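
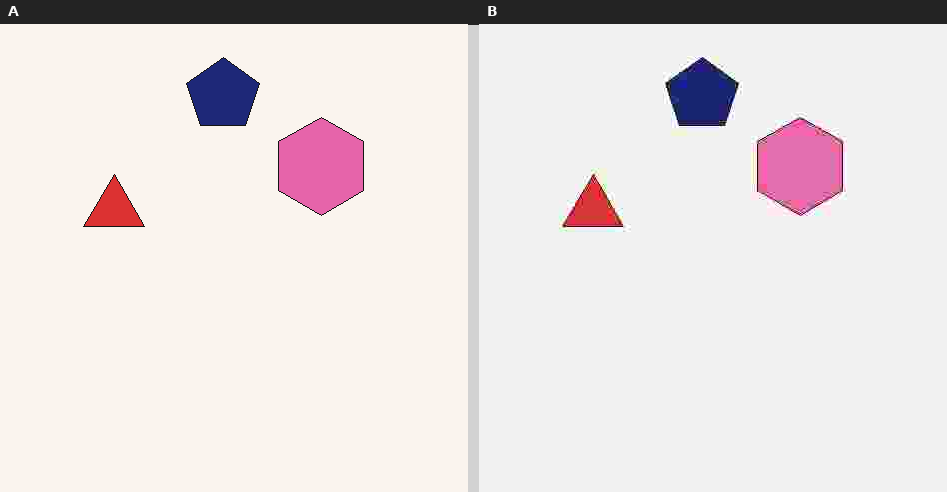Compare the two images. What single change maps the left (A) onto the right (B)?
It was degraded with heavy JPEG compression.

Blocky 8×8 compression artifacts appear around shape edges and the flat background shows ringing — characteristic JPEG degradation.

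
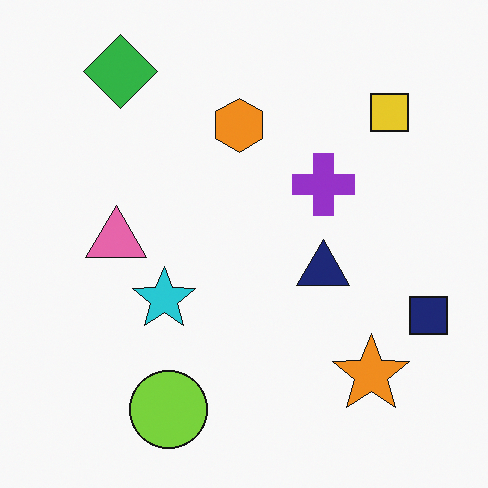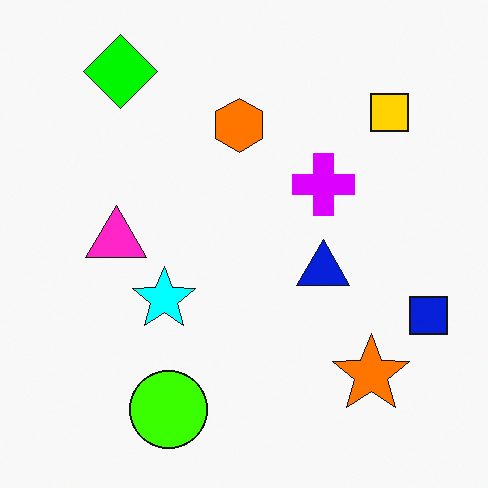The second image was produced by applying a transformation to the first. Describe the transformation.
It was heavily oversaturated.

All colors are more vivid — a global saturation change.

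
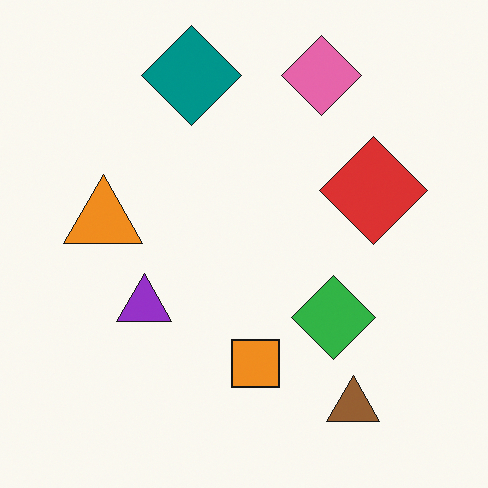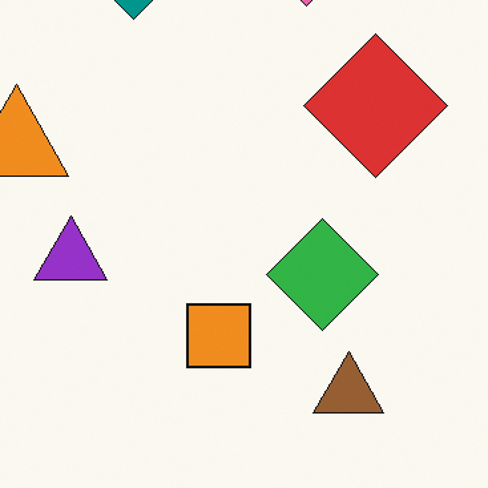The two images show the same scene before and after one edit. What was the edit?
It was cropped to a modestly smaller region and rescaled.

The visible shapes are larger and the field of view is narrower; shapes near the original edges may be partly or wholly outside the frame — a crop-and-rescale.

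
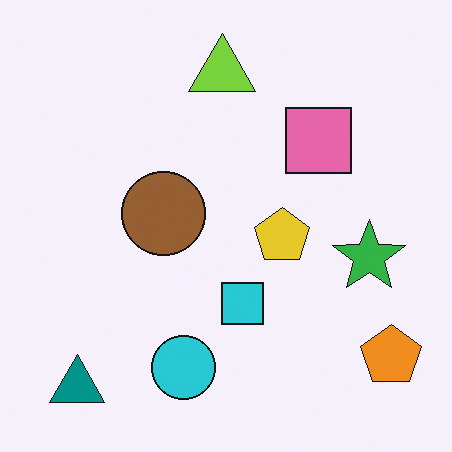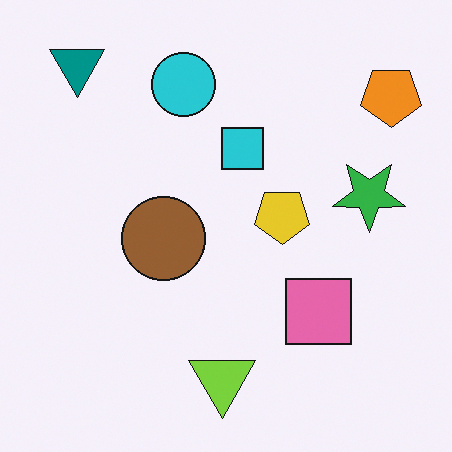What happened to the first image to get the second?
This is the original image flipped vertically (top ↔ bottom).

The teal triangle is in the bottom-left of the first image and the top-left of the second — shapes on opposite sides of the horizontal midline have swapped in a mirror flip.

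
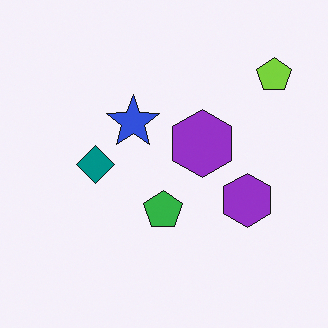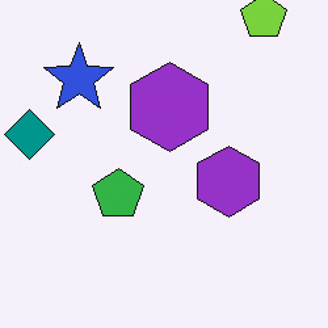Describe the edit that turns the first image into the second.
The transformation is: cropped slightly and scaled back up.

The visible shapes are larger and the field of view is narrower; shapes near the original edges may be partly or wholly outside the frame — a crop-and-rescale.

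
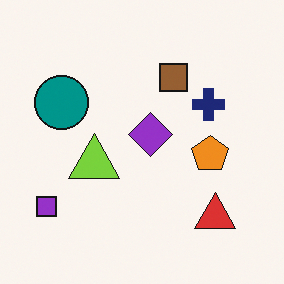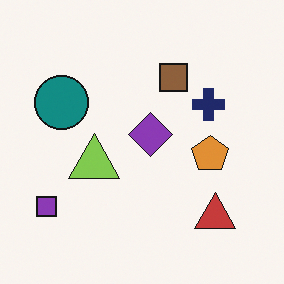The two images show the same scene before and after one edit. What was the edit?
It was slightly desaturated.

All colors are more muted and greyish — a global saturation change.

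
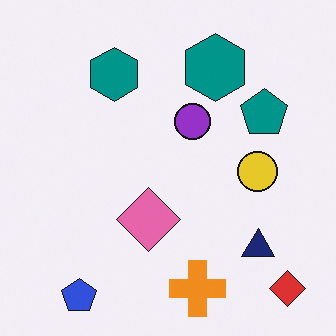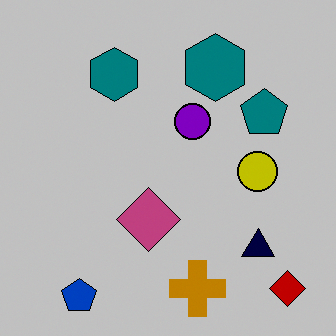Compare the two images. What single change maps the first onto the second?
This is the original image heavily posterized to just a handful of flat colors.

Each flat color has snapped to a coarser quantized level — most visibly, the near-white background has dropped to a flat grey.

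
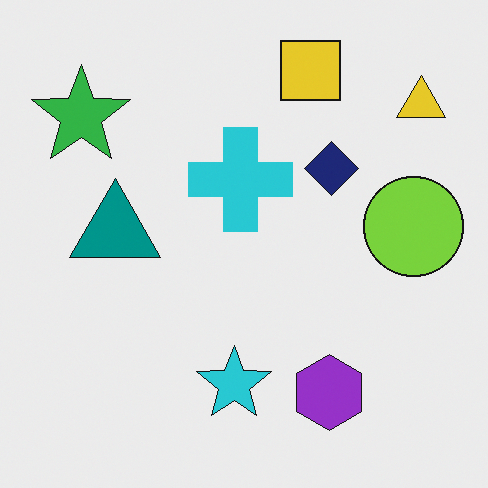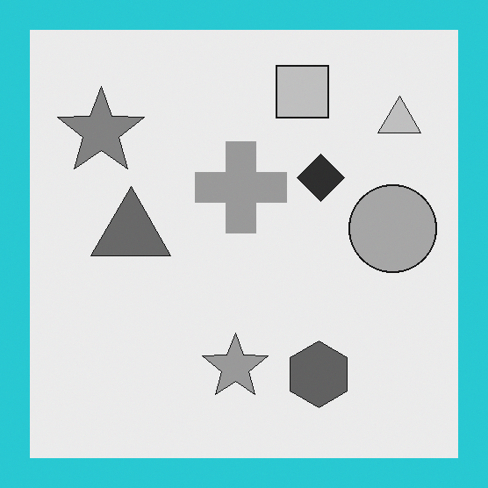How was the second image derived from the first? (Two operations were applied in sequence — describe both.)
This is the original image converted to grayscale, then framed with a cyan border.

All color is removed — every shape is now a shade of grey. A solid cyan frame runs around the edge of the second image, with the content slightly shrunk inside it.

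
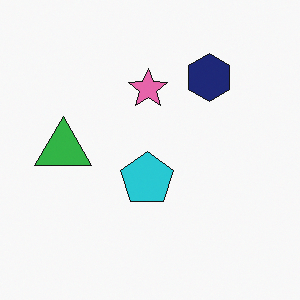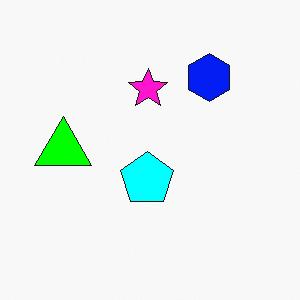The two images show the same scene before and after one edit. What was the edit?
Heavily oversaturated.

All colors are more vivid — a global saturation change.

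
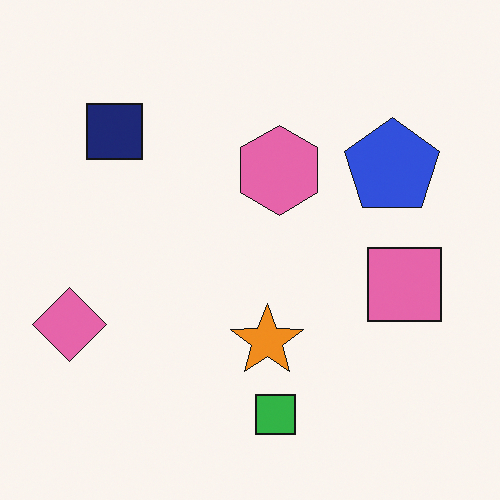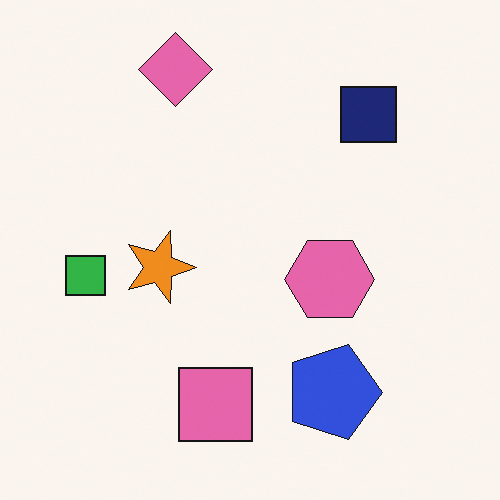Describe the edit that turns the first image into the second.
Rotated 90° clockwise.

The pink diamond sits in the left of the first image and the top of the second — consistent with a whole-image 90° clockwise rotation.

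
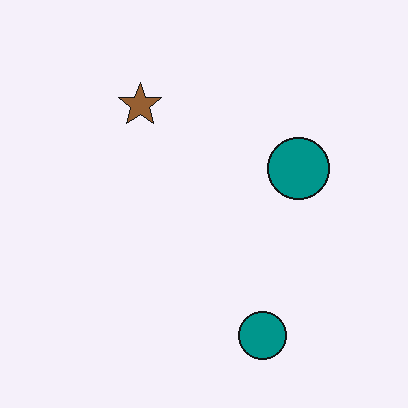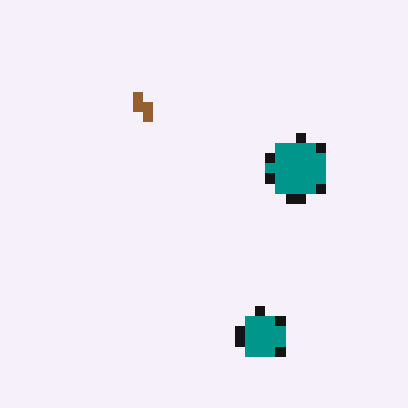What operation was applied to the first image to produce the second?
The transformation is: heavily pixelated into large blocks.

Shapes are reduced to large square blocks; fine edges and outlines are lost — a downscale-then-upscale (mosaic) effect.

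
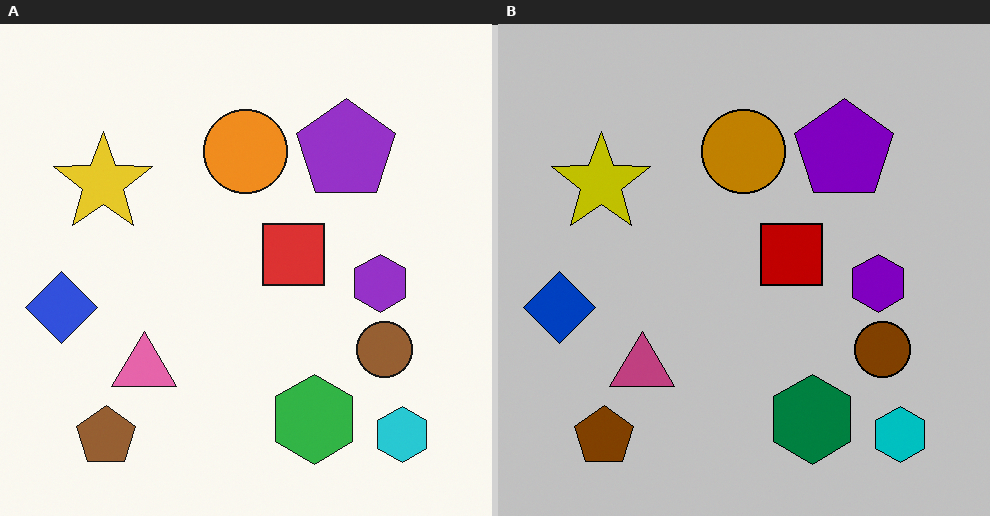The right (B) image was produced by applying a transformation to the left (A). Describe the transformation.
The transformation is: aggressively posterized.

Each flat color has snapped to a coarser quantized level — most visibly, the near-white background has dropped to a flat grey.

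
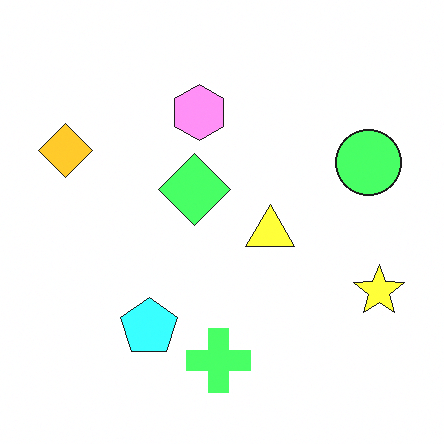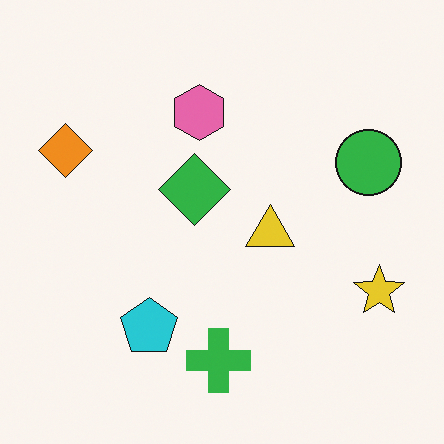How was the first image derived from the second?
It was substantially brightened.

Every pixel — background and shapes alike — is uniformly brightened.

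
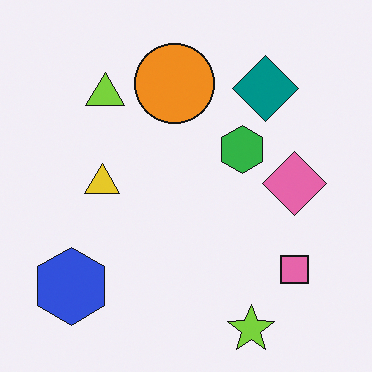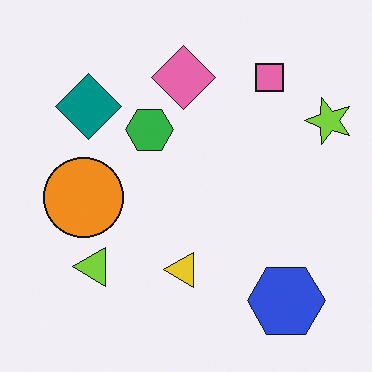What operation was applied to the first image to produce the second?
This is the original image rotated 90° counter-clockwise.

The lime star sits in the bottom-right of the first image and the top-right of the second — consistent with a whole-image 90° counter-clockwise rotation.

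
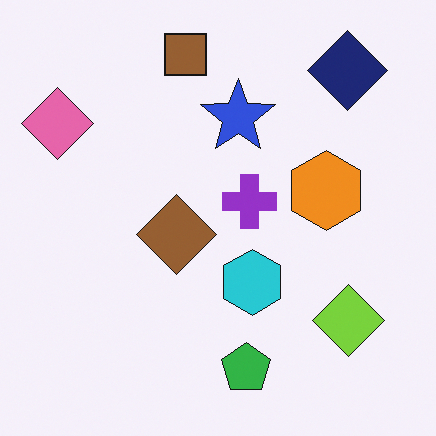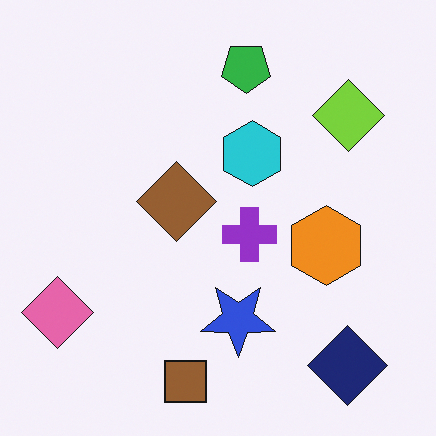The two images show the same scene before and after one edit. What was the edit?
It was flipped vertically (top ↔ bottom).

The brown square is in the top of the first image and the bottom of the second — shapes on opposite sides of the horizontal midline have swapped in a mirror flip.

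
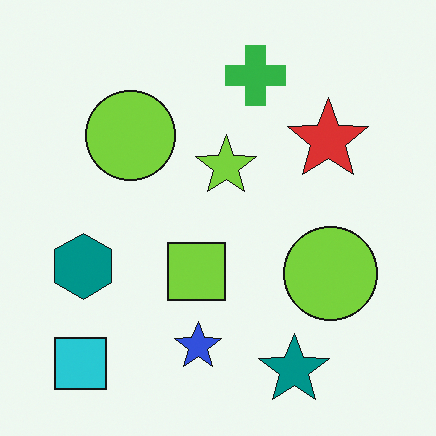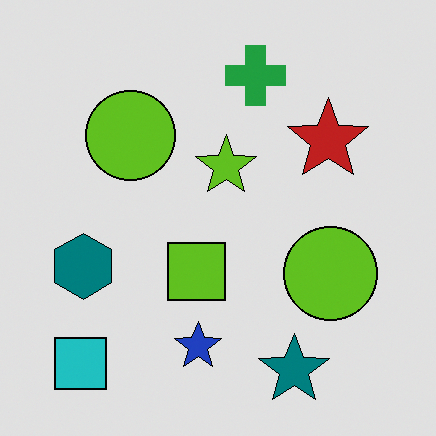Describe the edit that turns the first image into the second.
It was moderately posterized.

Each flat color has snapped to a coarser quantized level — most visibly, the near-white background has dropped to a flat grey.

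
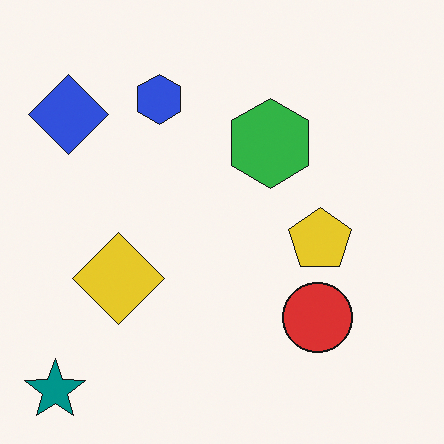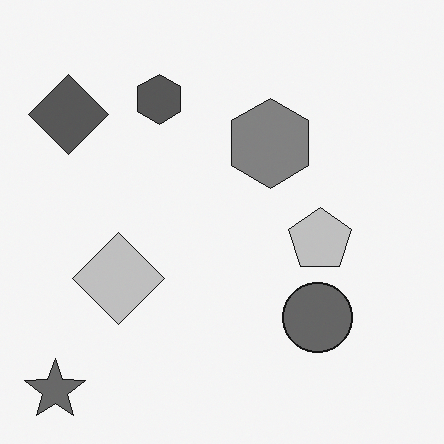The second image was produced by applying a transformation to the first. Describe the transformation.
The image was converted to grayscale.

All color is removed — every shape is now a shade of grey.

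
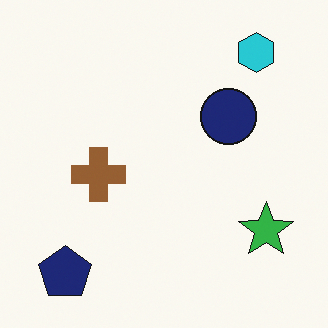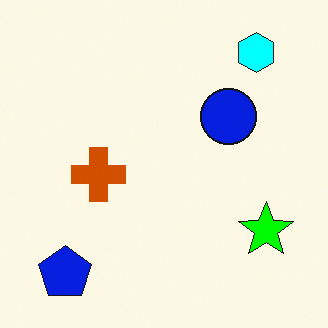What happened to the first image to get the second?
The image was made much more vivid (saturation change).

All colors are more vivid — a global saturation change.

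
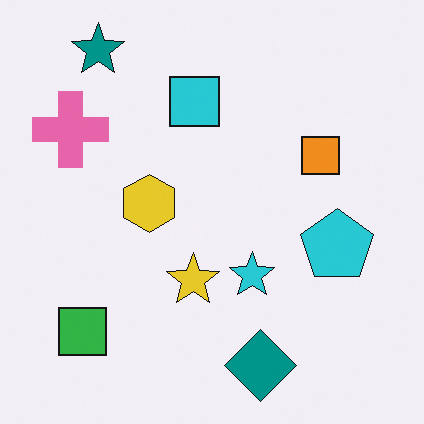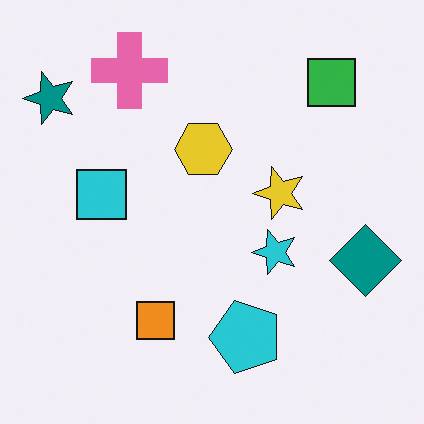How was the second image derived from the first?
It was transposed (reflected across the top-left ↔ bottom-right diagonal).

Shapes have swapped their row and column positions — what was in the top-right is now in the bottom-left — a diagonal reflection.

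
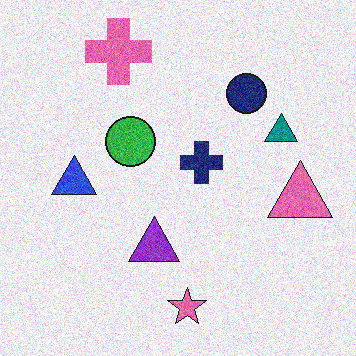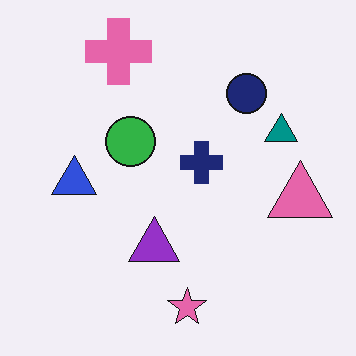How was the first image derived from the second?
The first image is the second degraded with moderate additive noise.

Random speckle covers the whole image, including the flat background.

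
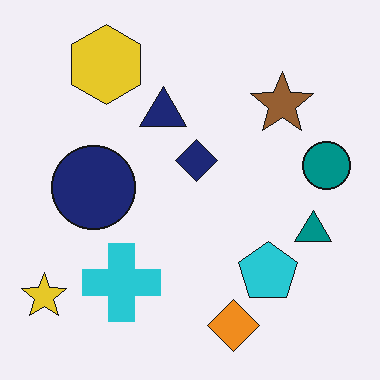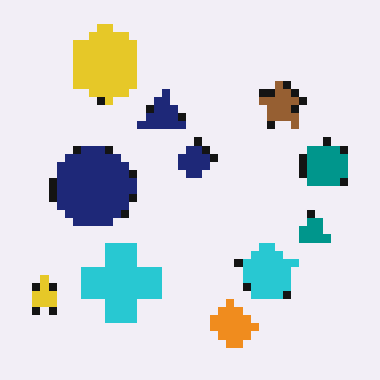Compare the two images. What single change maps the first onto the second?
The second image is the first pixelated into visible square blocks.

Shapes are reduced to large square blocks; fine edges and outlines are lost — a downscale-then-upscale (mosaic) effect.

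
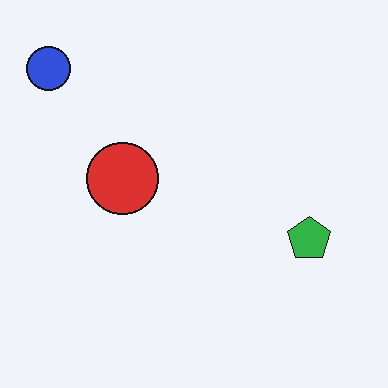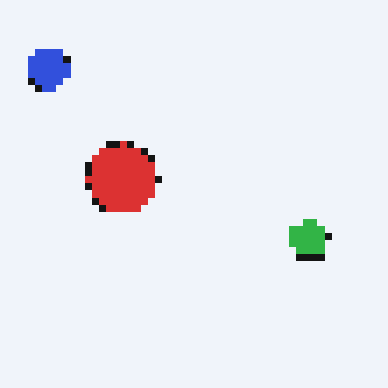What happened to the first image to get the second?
It was pixelated into visible square blocks.

Shapes are reduced to large square blocks; fine edges and outlines are lost — a downscale-then-upscale (mosaic) effect.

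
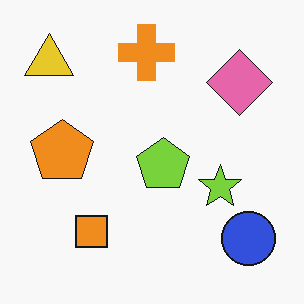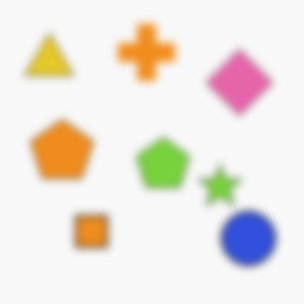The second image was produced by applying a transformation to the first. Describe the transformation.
The second image is the first noticeably gaussian-blurred.

Shape edges and outlines are uniformly softened across the whole image.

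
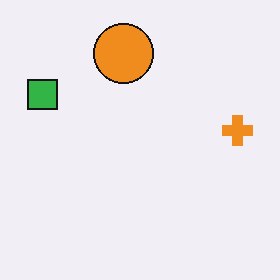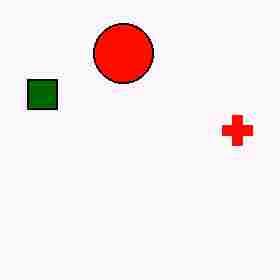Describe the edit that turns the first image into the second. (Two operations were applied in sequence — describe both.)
The second image is the first boosted in contrast, then degraded with heavy JPEG compression.

Tones are pushed away from mid-grey across the whole image — a global contrast change. Blocky 8×8 compression artifacts appear around shape edges and the flat background shows ringing — characteristic JPEG degradation.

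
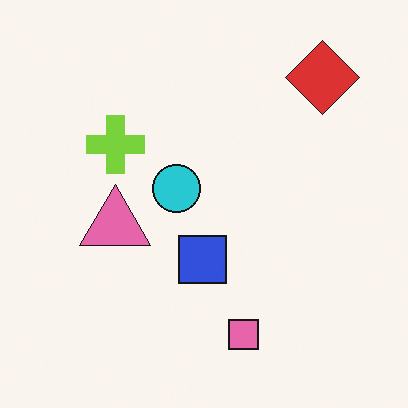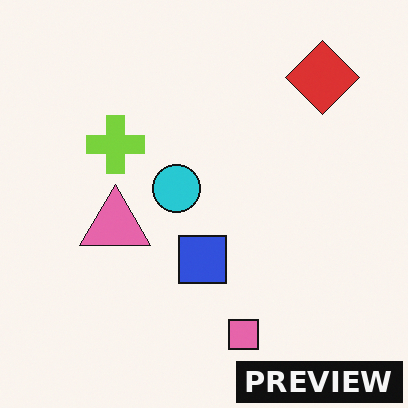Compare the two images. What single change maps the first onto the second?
The transformation is: watermarked with the text "PREVIEW" in the lower-right corner.

A dark label reading "PREVIEW" appears in the lower-right corner.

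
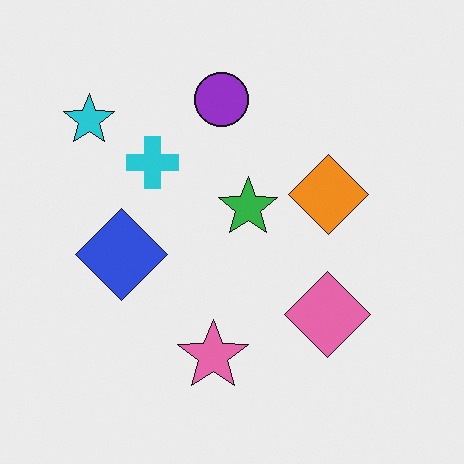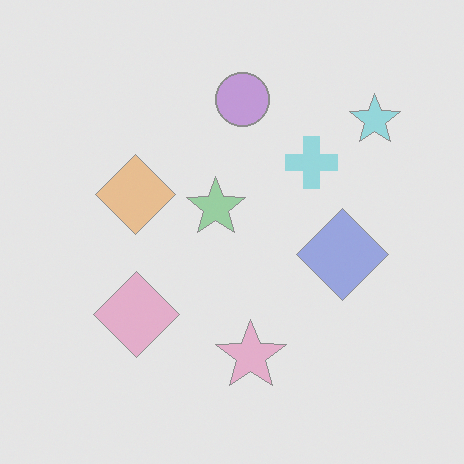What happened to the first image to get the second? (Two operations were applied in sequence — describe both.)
This is the original image given much lower contrast, then flipped horizontally (left ↔ right).

Tones are pushed toward mid-grey across the whole image — a global contrast change. The cyan star is in the top-left of the first image and the top-right of the second — shapes on opposite sides of the vertical midline have swapped in a mirror flip.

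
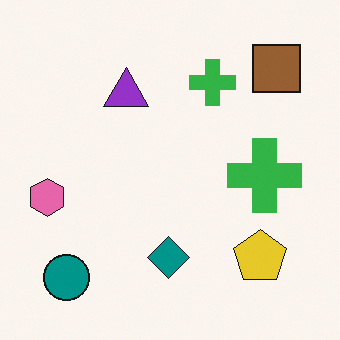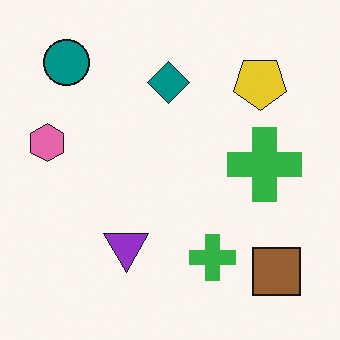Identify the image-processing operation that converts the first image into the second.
The image was flipped vertically (top ↔ bottom).

The teal circle is in the bottom-left of the first image and the top-left of the second — shapes on opposite sides of the horizontal midline have swapped in a mirror flip.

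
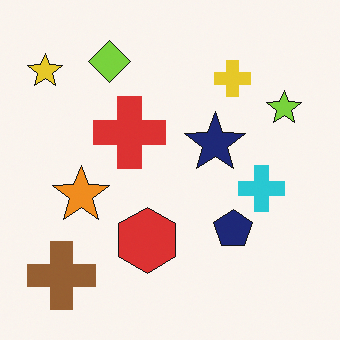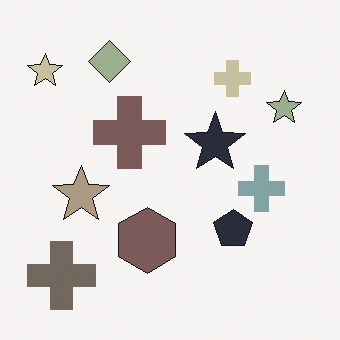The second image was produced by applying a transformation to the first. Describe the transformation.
The second image is the first made much more muted (saturation change).

All colors are more muted and greyish — a global saturation change.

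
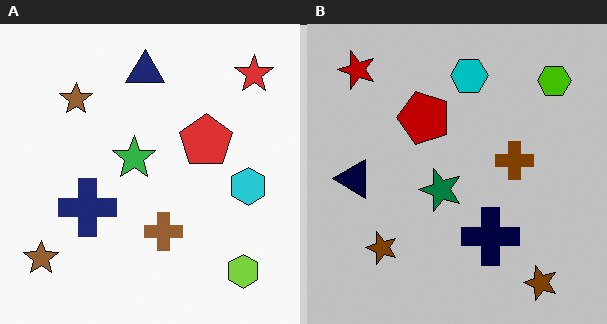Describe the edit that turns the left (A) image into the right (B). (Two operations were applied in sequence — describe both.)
This is the original image rotated 90° counter-clockwise, then aggressively posterized.

The red star sits in the top-right of the left (A) image and the top-left of the right (B) — consistent with a whole-image 90° counter-clockwise rotation. Each flat color has snapped to a coarser quantized level — most visibly, the near-white background has dropped to a flat grey.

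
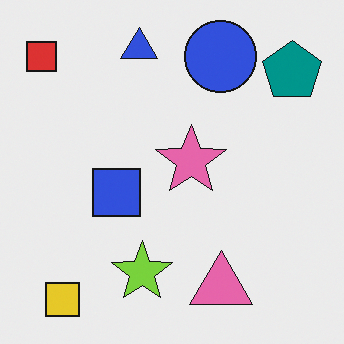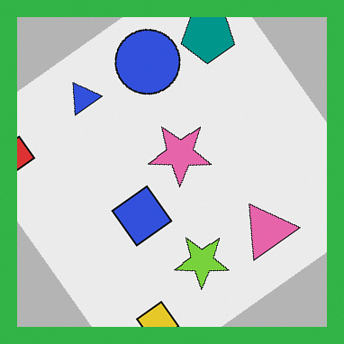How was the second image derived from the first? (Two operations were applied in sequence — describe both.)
The image was rotated counter-clockwise by a large amount — several tens of degrees, then framed with a green border.

Every shape is tilted by the same angle and the image corners show triangular fill wedges — a whole-image rotation by a non-right angle. A solid green frame runs around the edge of the second image, with the content slightly shrunk inside it.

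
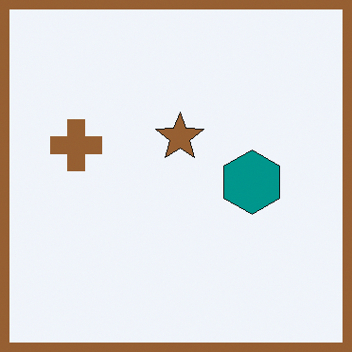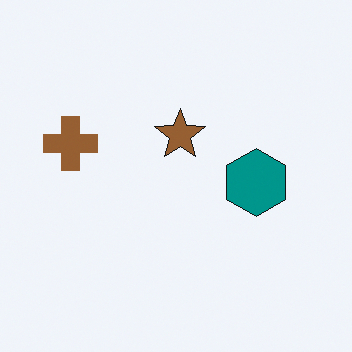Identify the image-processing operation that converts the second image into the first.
The first image is the second framed with a brown border.

A solid brown frame runs around the edge of the first image, with the content slightly shrunk inside it.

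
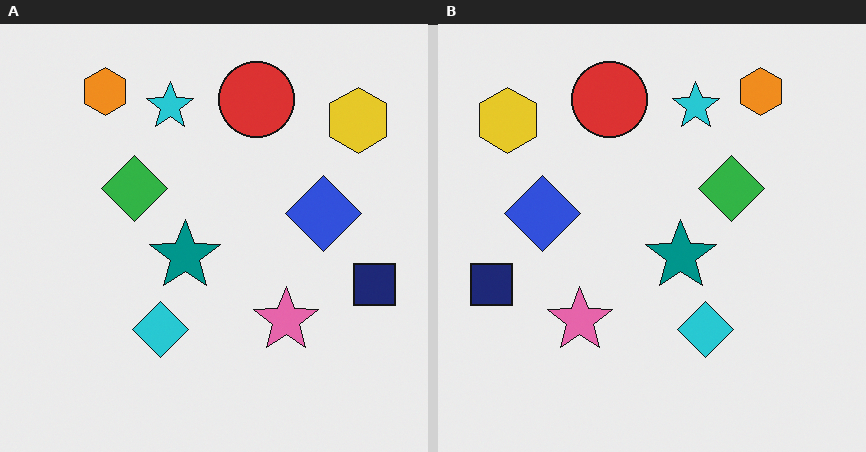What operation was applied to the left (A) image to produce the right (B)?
This is the original image flipped horizontally (left ↔ right).

The navy square is in the right of the left (A) image and the left of the right (B) — shapes on opposite sides of the vertical midline have swapped in a mirror flip.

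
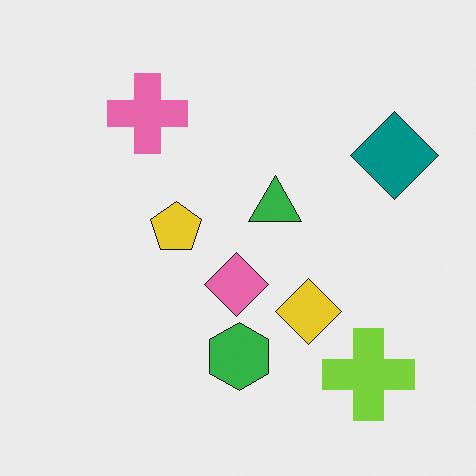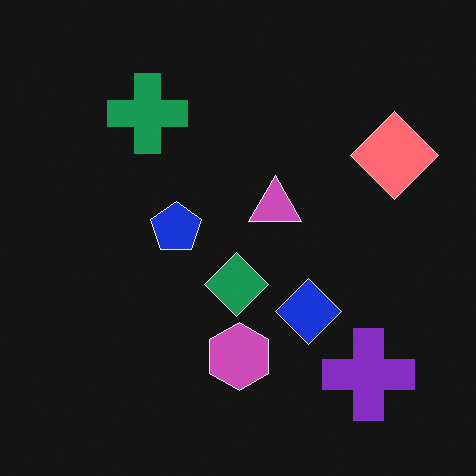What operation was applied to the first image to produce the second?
The image was color-inverted (negative).

The light background has become dark and every shape's color is its complement — a photographic negative.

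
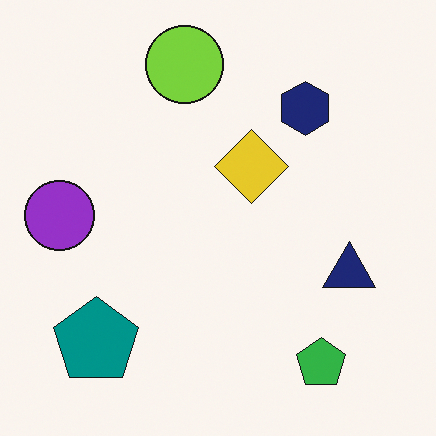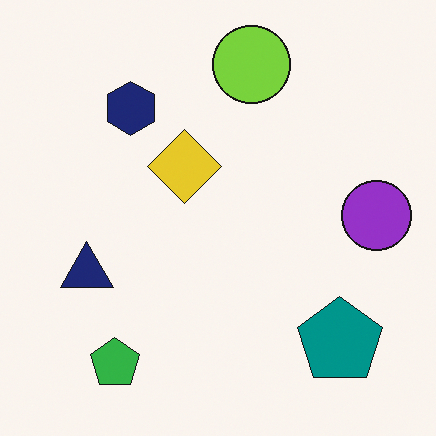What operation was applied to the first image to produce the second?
Flipped horizontally (left ↔ right).

The purple circle is in the left of the first image and the right of the second — shapes on opposite sides of the vertical midline have swapped in a mirror flip.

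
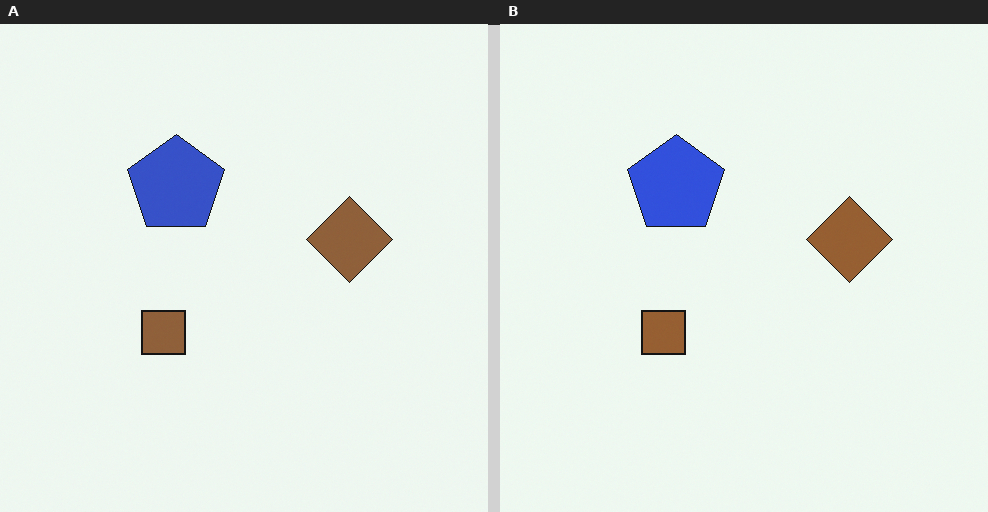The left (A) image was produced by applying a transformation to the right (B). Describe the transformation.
It was slightly desaturated.

All colors are more muted and greyish — a global saturation change.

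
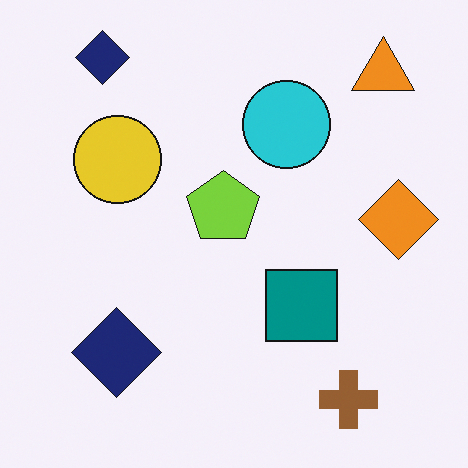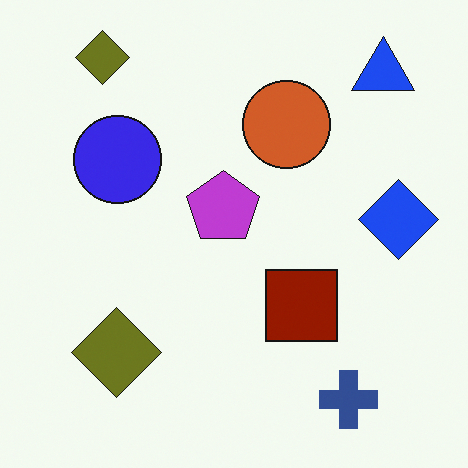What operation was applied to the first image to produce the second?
Hue-shifted through roughly half the color wheel.

Every shape's color has rotated by the same amount around the hue wheel — a uniform hue shift.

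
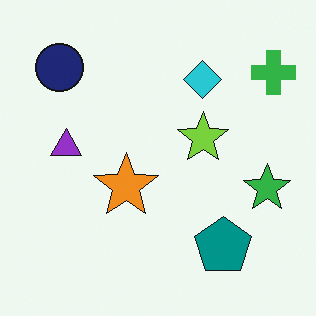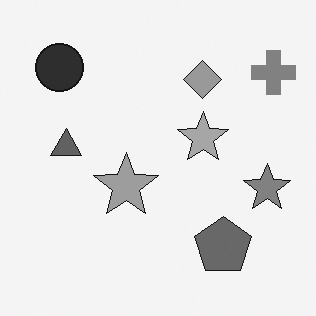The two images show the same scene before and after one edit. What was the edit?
Converted to grayscale.

All color is removed — every shape is now a shade of grey.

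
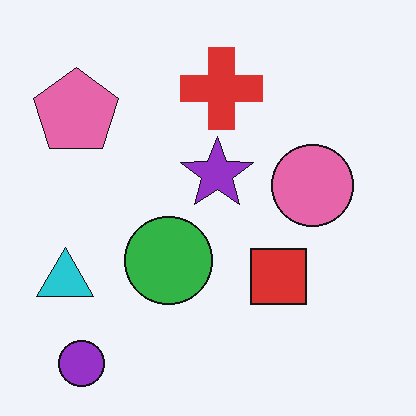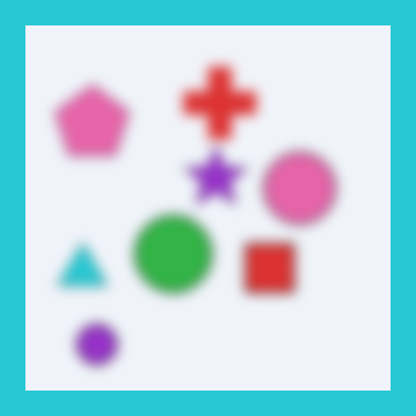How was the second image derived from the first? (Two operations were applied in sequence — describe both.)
The transformation is: strongly gaussian-blurred, then framed with a cyan border.

Shape edges and outlines are uniformly softened across the whole image. A solid cyan frame runs around the edge of the second image, with the content slightly shrunk inside it.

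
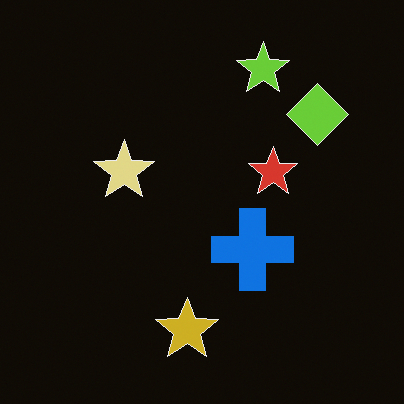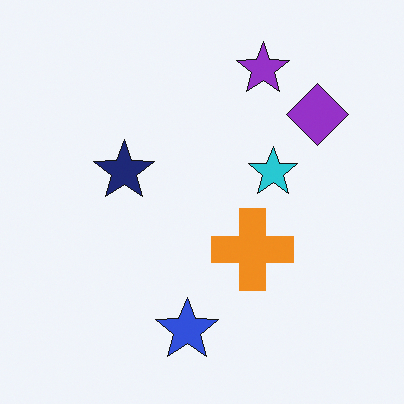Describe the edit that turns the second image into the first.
The first image is the second color-inverted (negative).

The light background has become dark and every shape's color is its complement — a photographic negative.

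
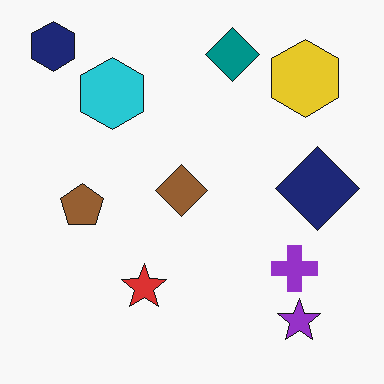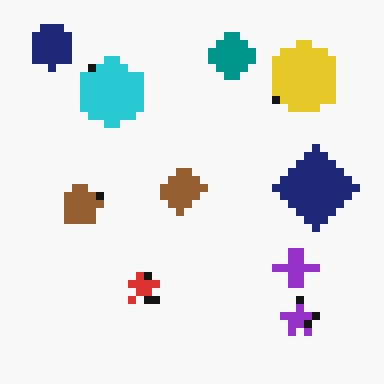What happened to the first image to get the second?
The second image is the first moderately pixelated.

Shapes are reduced to large square blocks; fine edges and outlines are lost — a downscale-then-upscale (mosaic) effect.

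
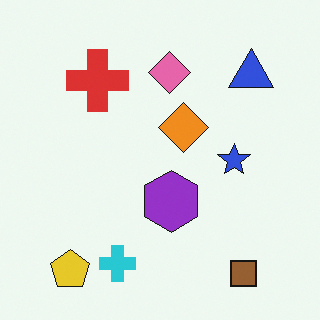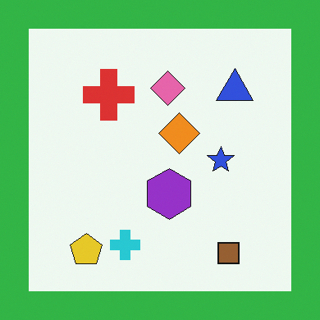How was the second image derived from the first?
This is the original image framed with a green border.

A solid green frame runs around the edge of the second image, with the content slightly shrunk inside it.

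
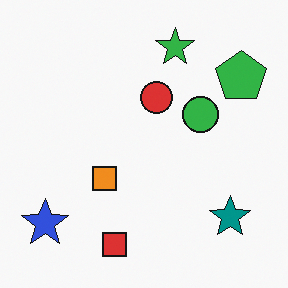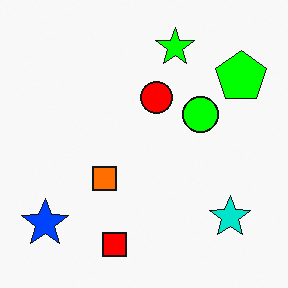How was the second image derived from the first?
The image was made much more vivid (saturation change).

All colors are more vivid — a global saturation change.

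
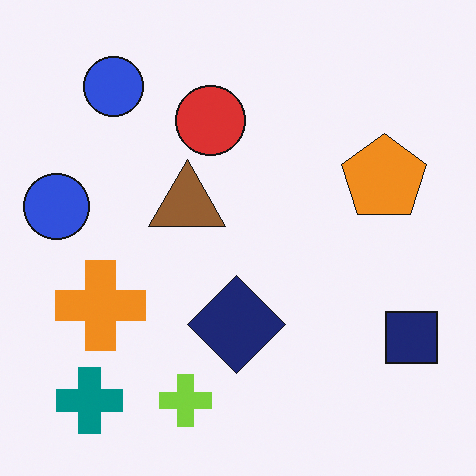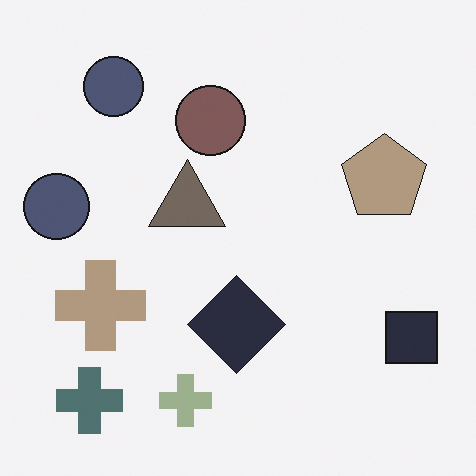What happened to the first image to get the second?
Made much more muted (saturation change).

All colors are more muted and greyish — a global saturation change.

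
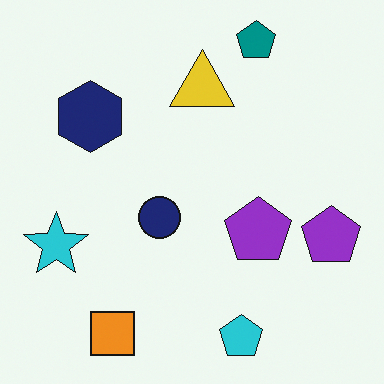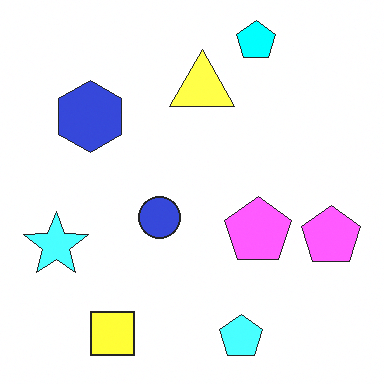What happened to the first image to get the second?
The transformation is: brightened a lot.

Every pixel — background and shapes alike — is uniformly brightened.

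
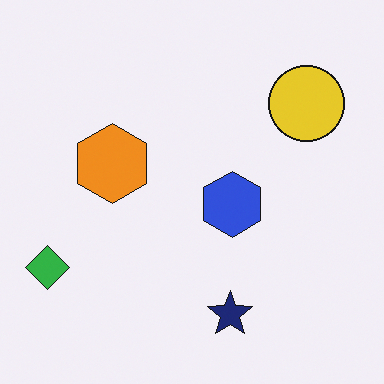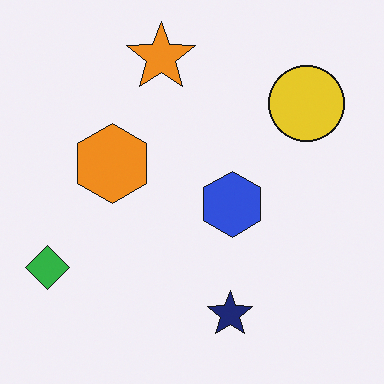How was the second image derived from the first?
The second image is the first overlaid with an additional orange star.

An orange star appears in the second image that is absent from the first.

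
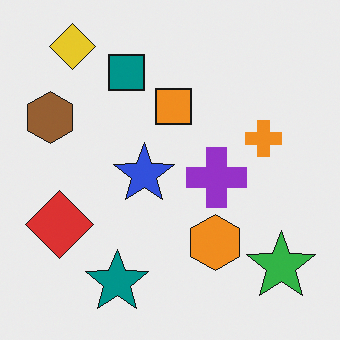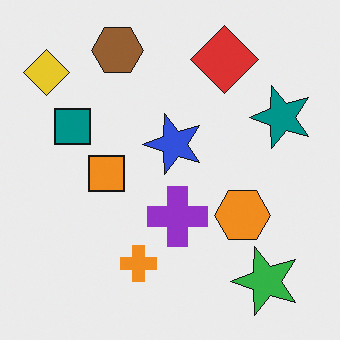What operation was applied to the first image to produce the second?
Transposed (reflected across the top-left ↔ bottom-right diagonal).

Shapes have swapped their row and column positions — what was in the top-right is now in the bottom-left — a diagonal reflection.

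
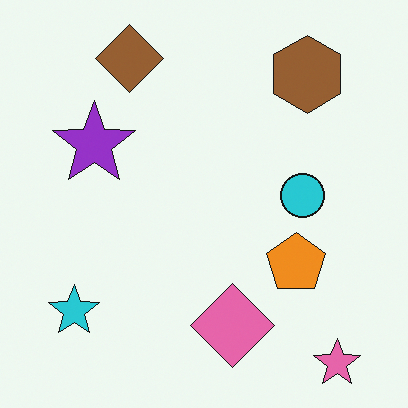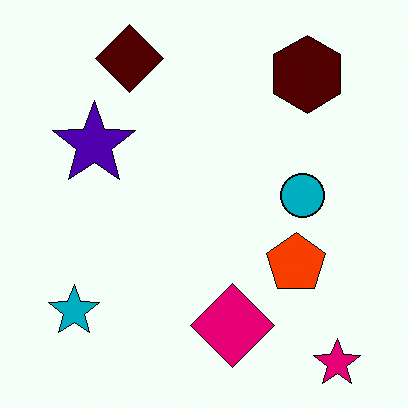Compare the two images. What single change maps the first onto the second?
Given much higher contrast.

Tones are pushed away from mid-grey across the whole image — a global contrast change.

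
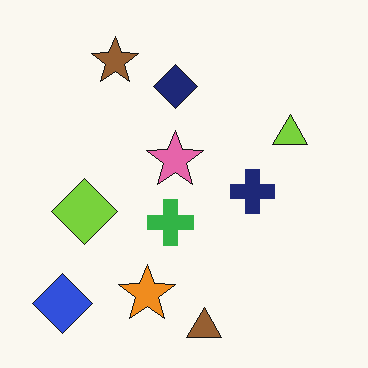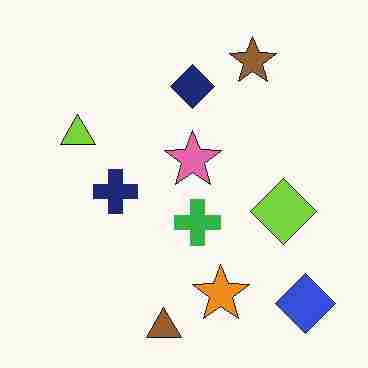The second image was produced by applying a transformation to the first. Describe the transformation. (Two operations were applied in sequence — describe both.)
The transformation is: flipped horizontally (left ↔ right), then degraded with heavy JPEG compression.

The blue diamond is in the bottom-left of the first image and the bottom-right of the second — shapes on opposite sides of the vertical midline have swapped in a mirror flip. Blocky 8×8 compression artifacts appear around shape edges and the flat background shows ringing — characteristic JPEG degradation.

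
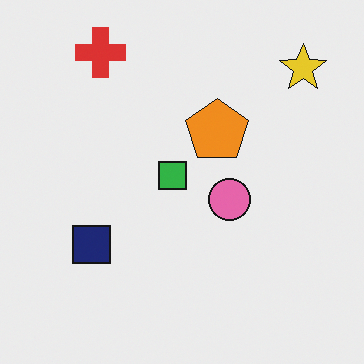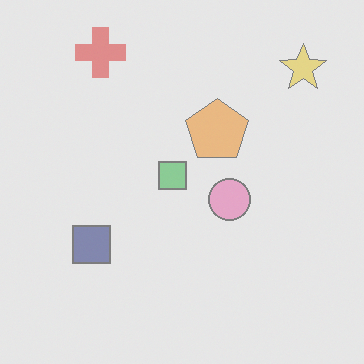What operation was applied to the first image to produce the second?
Given much lower contrast.

Tones are pushed toward mid-grey across the whole image — a global contrast change.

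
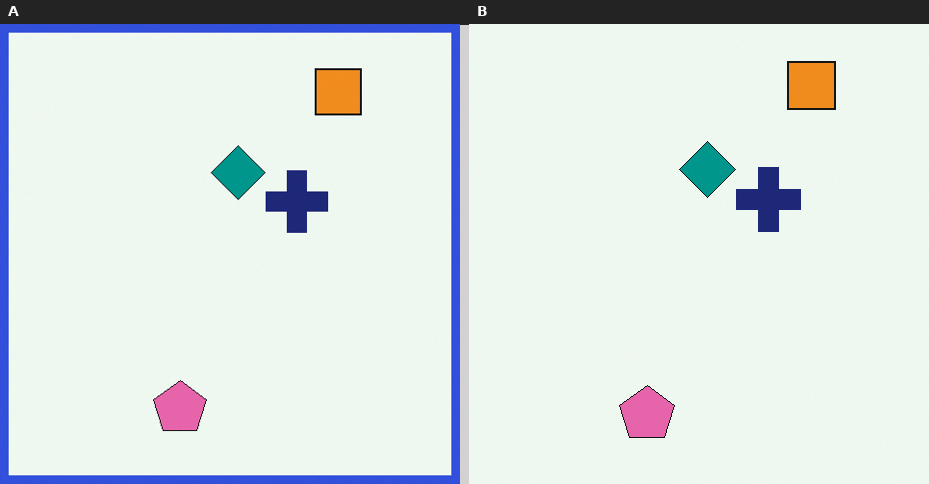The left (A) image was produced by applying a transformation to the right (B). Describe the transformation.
The image was framed with a blue border.

A solid blue frame runs around the edge of the left (A) image, with the content slightly shrunk inside it.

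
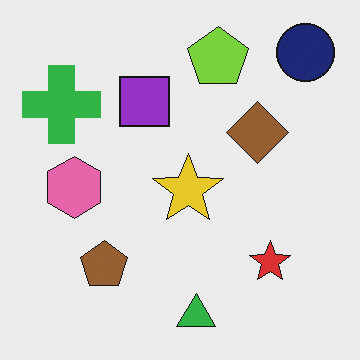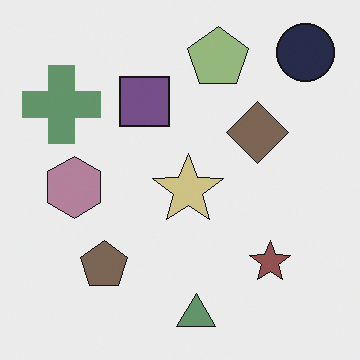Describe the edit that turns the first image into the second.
The image was heavily desaturated.

All colors are more muted and greyish — a global saturation change.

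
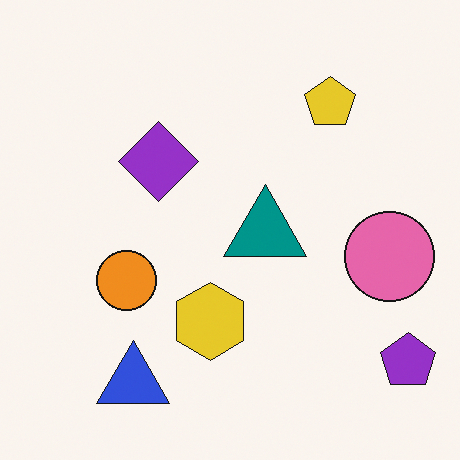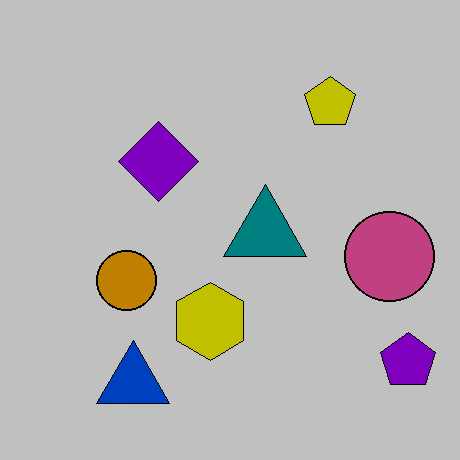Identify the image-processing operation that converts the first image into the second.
The image was aggressively posterized.

Each flat color has snapped to a coarser quantized level — most visibly, the near-white background has dropped to a flat grey.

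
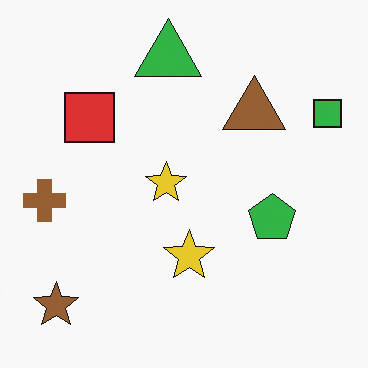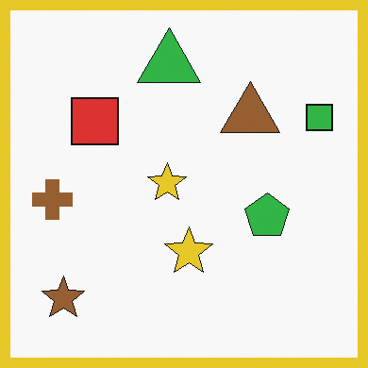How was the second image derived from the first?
Framed with a yellow border.

A solid yellow frame runs around the edge of the second image, with the content slightly shrunk inside it.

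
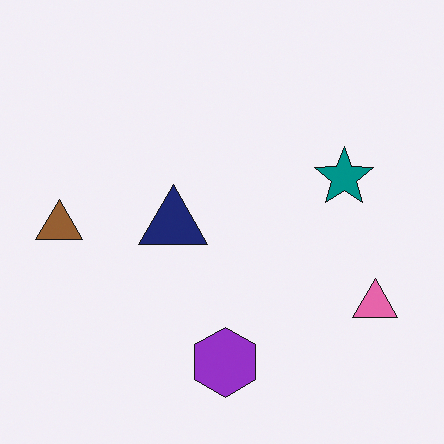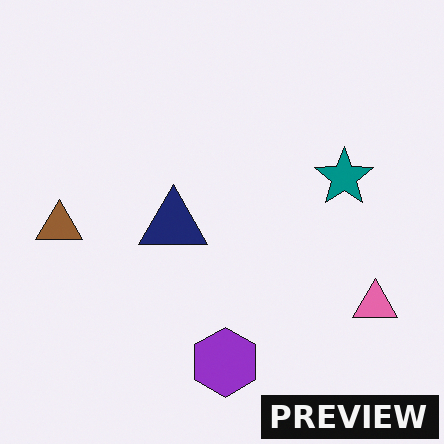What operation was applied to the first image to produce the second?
It was watermarked with the text "PREVIEW" in the lower-right corner.

A dark label reading "PREVIEW" appears in the lower-right corner.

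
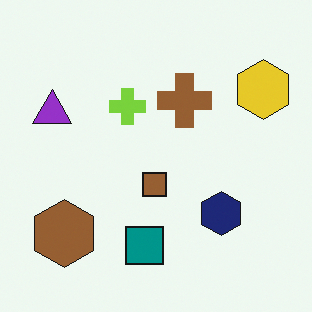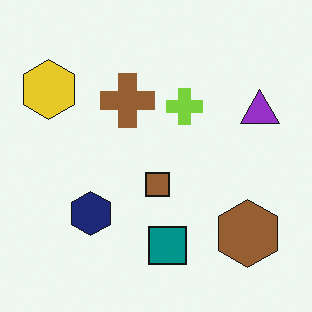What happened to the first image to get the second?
The second image is the first flipped horizontally (left ↔ right).

The yellow hexagon is in the top-right of the first image and the top-left of the second — shapes on opposite sides of the vertical midline have swapped in a mirror flip.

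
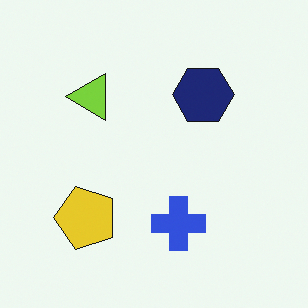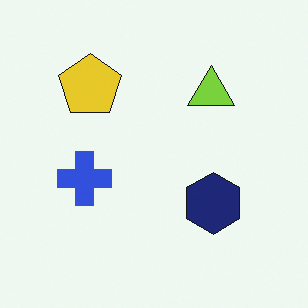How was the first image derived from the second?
Rotated 90° counter-clockwise.

The yellow pentagon sits in the top-left of the second image and the bottom-left of the first — consistent with a whole-image 90° counter-clockwise rotation.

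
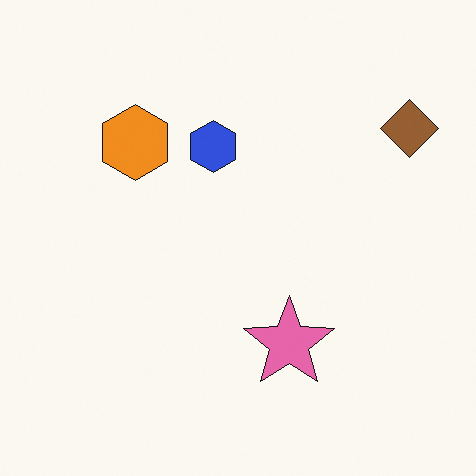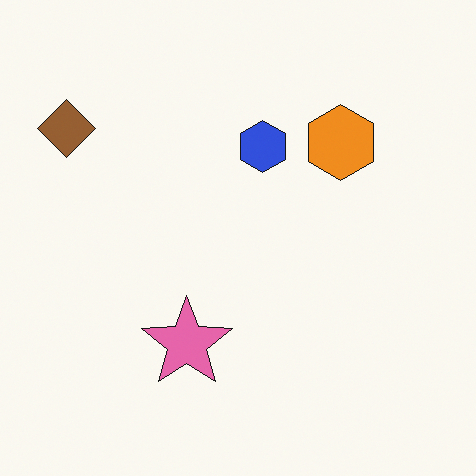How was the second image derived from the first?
It was flipped horizontally (left ↔ right).

The brown diamond is in the top-right of the first image and the top-left of the second — shapes on opposite sides of the vertical midline have swapped in a mirror flip.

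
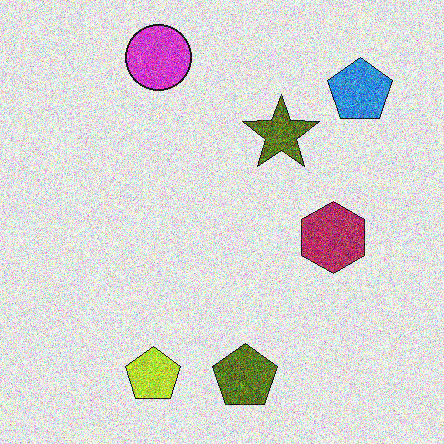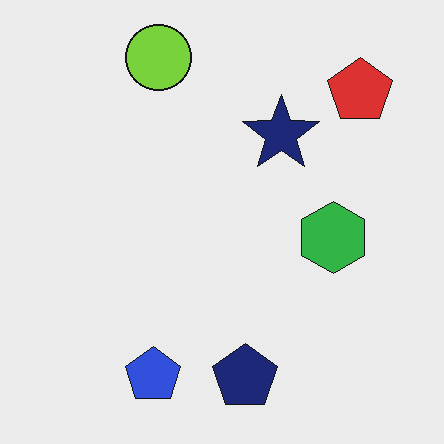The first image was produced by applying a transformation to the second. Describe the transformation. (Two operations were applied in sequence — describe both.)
The transformation is: hue-shifted through roughly half the color wheel, then degraded with a thick layer of grain.

Every shape's color has rotated by the same amount around the hue wheel — a uniform hue shift. Random speckle covers the whole image, including the flat background.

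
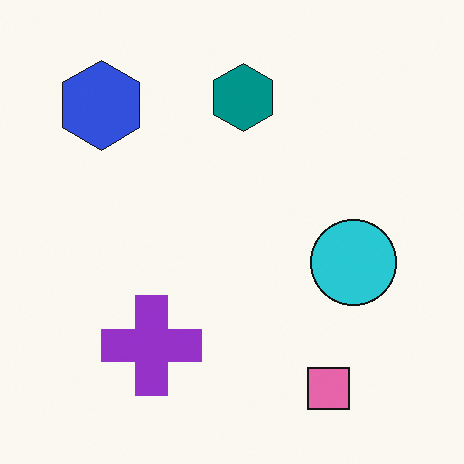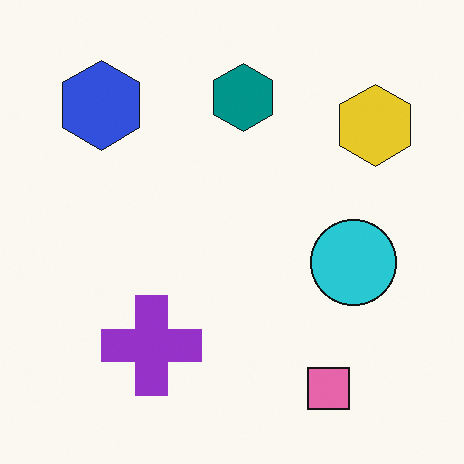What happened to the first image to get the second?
This is the original image overlaid with an additional yellow hexagon.

A yellow hexagon appears in the second image that is absent from the first.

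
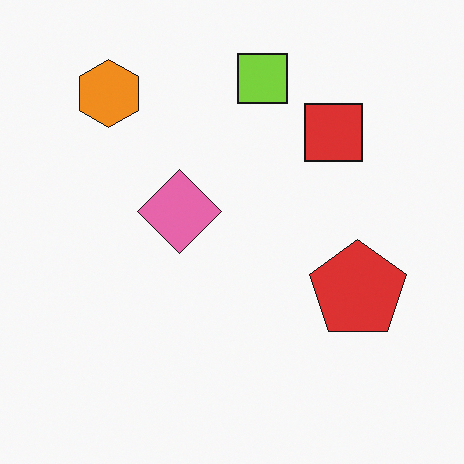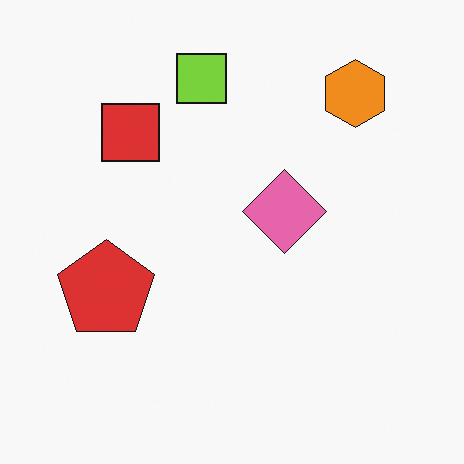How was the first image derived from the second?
It was flipped horizontally (left ↔ right).

The red pentagon is in the left of the second image and the right of the first — shapes on opposite sides of the vertical midline have swapped in a mirror flip.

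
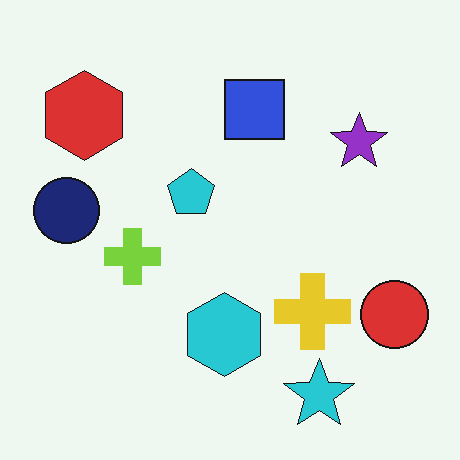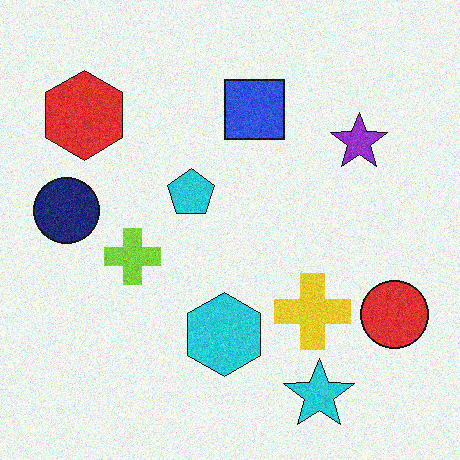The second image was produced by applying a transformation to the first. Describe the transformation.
Degraded with moderate additive noise.

Random speckle covers the whole image, including the flat background.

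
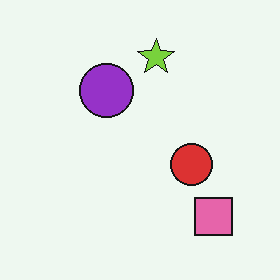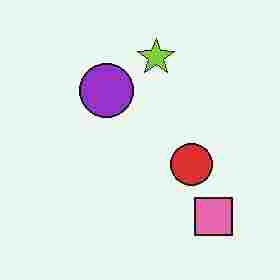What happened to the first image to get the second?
The transformation is: degraded with heavy JPEG compression.

Blocky 8×8 compression artifacts appear around shape edges and the flat background shows ringing — characteristic JPEG degradation.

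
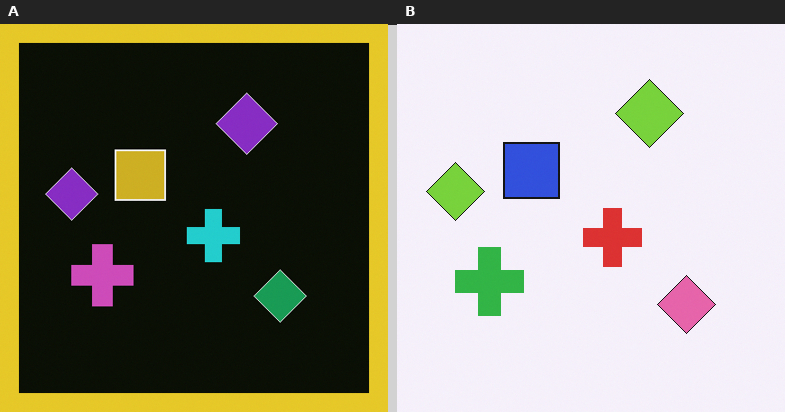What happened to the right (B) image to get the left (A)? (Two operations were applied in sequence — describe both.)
Color-inverted (negative), then framed with a yellow border.

The light background has become dark and every shape's color is its complement — a photographic negative. A solid yellow frame runs around the edge of the left (A) image, with the content slightly shrunk inside it.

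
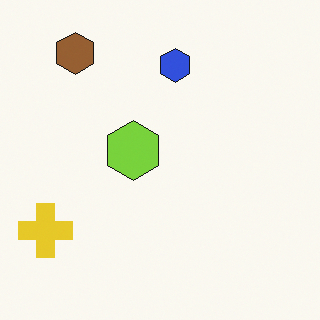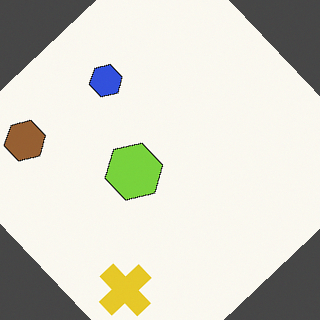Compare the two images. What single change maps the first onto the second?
It was rotated counter-clockwise by a large amount — several tens of degrees.

Every shape is tilted by the same angle and the image corners show triangular fill wedges — a whole-image rotation by a non-right angle.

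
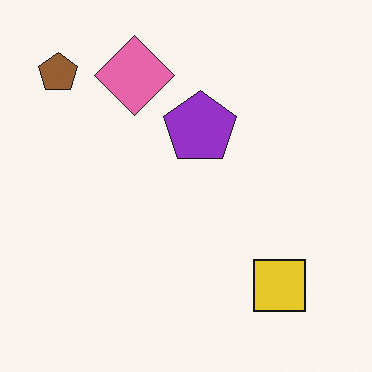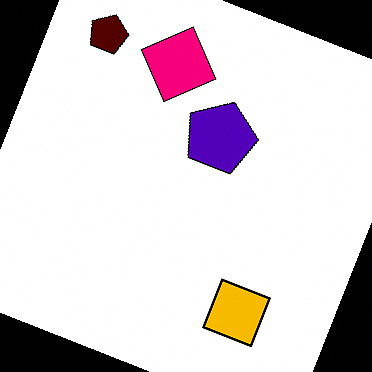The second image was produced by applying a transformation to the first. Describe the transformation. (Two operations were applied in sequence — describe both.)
The image was rotated clockwise by a moderate amount, then boosted in contrast.

Every shape is tilted by the same angle and the image corners show triangular fill wedges — a whole-image rotation by a non-right angle. Tones are pushed away from mid-grey across the whole image — a global contrast change.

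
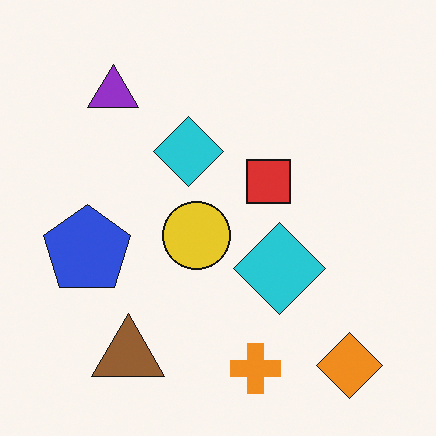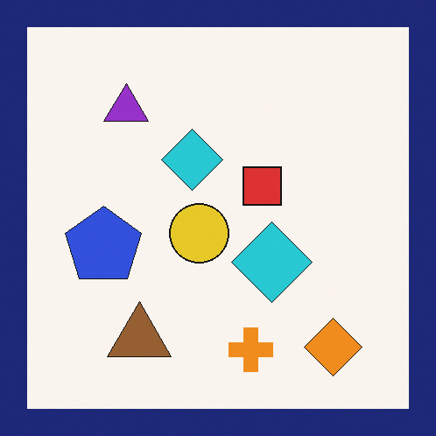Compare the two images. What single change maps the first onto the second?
This is the original image framed with a navy border.

A solid navy frame runs around the edge of the second image, with the content slightly shrunk inside it.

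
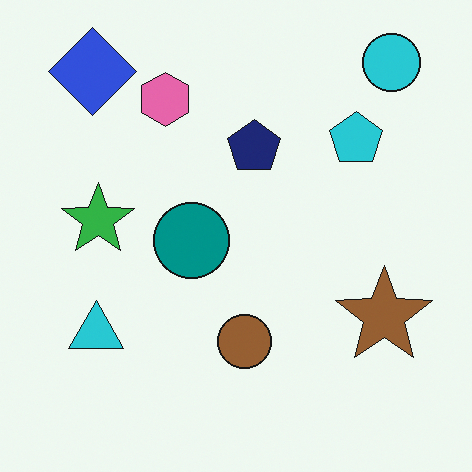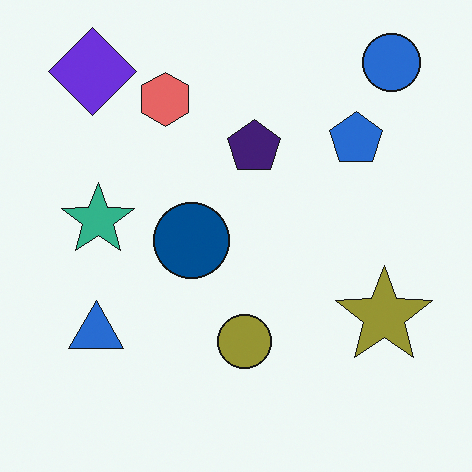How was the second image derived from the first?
The second image is the first hue-shifted by a small amount.

Every shape's color has rotated by the same amount around the hue wheel — a uniform hue shift.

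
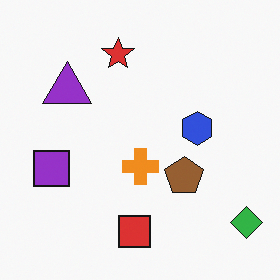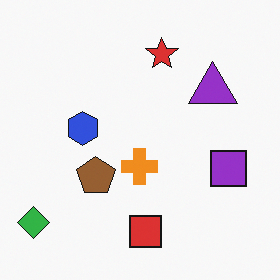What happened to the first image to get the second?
Flipped horizontally (left ↔ right).

The green diamond is in the bottom-right of the first image and the bottom-left of the second — shapes on opposite sides of the vertical midline have swapped in a mirror flip.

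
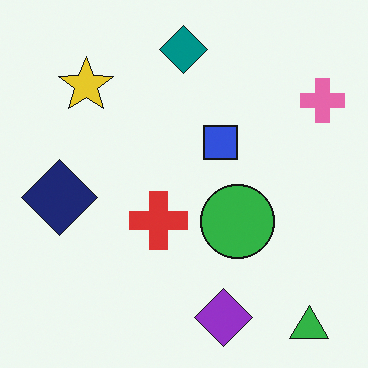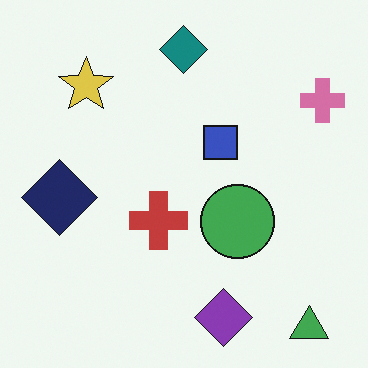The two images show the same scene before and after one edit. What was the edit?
The transformation is: slightly desaturated.

All colors are more muted and greyish — a global saturation change.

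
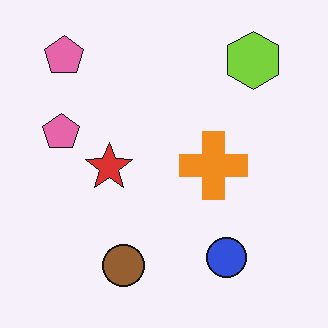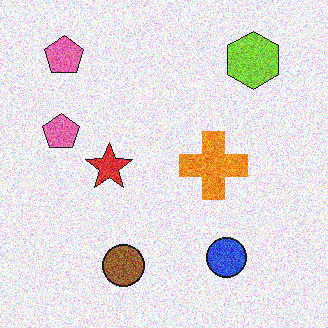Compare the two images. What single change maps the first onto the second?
The image was degraded with strong gaussian noise.

Random speckle covers the whole image, including the flat background.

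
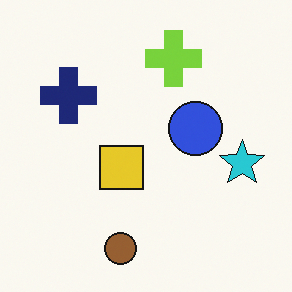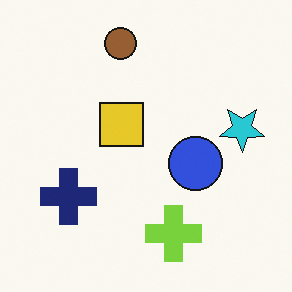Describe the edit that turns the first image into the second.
This is the original image flipped vertically (top ↔ bottom).

The brown circle is in the bottom of the first image and the top of the second — shapes on opposite sides of the horizontal midline have swapped in a mirror flip.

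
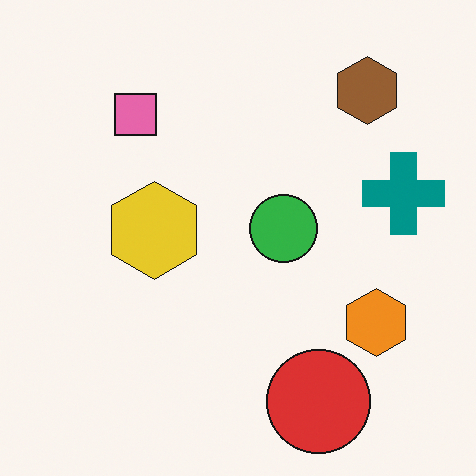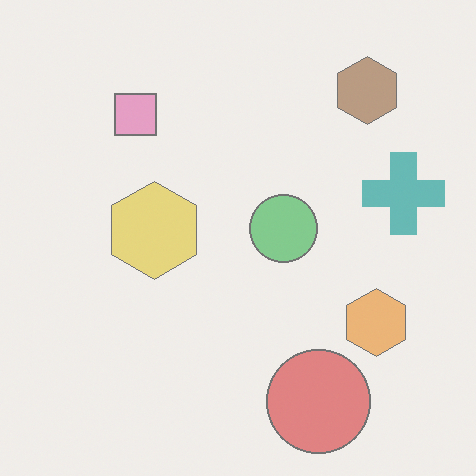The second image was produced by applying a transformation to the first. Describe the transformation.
The transformation is: given much lower contrast.

Tones are pushed toward mid-grey across the whole image — a global contrast change.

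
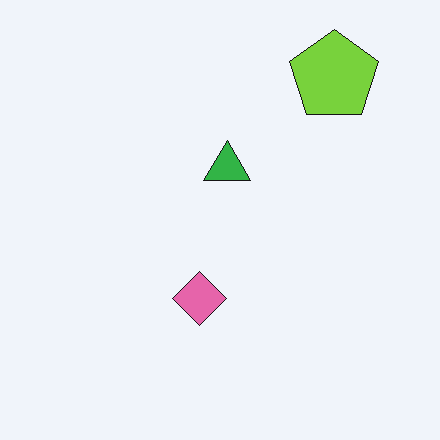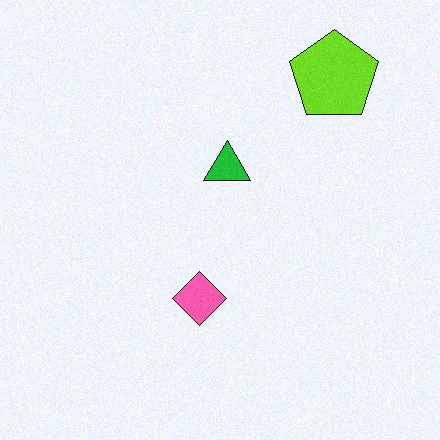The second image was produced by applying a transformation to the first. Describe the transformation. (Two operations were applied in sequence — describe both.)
The transformation is: slightly oversaturated, then degraded with a light layer of grain.

All colors are more vivid — a global saturation change. Random speckle covers the whole image, including the flat background.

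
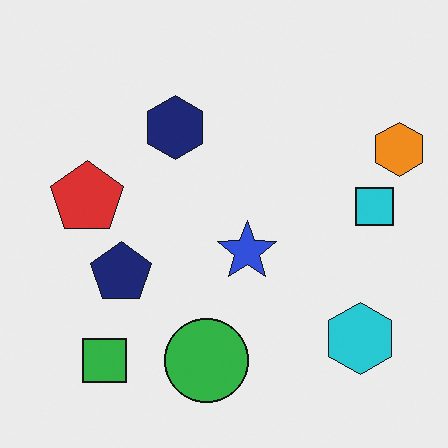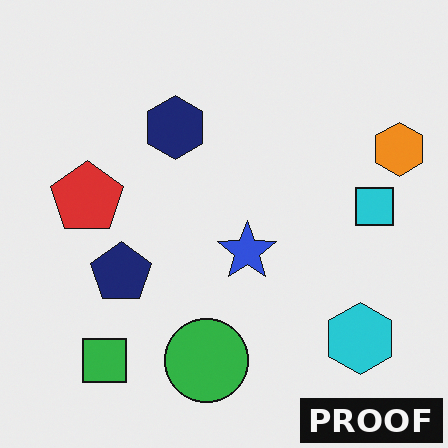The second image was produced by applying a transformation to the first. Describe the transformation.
The transformation is: watermarked with the text "PROOF" in the lower-right corner.

A dark label reading "PROOF" appears in the lower-right corner.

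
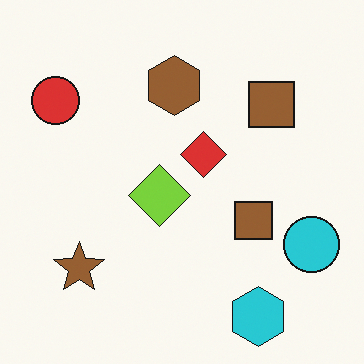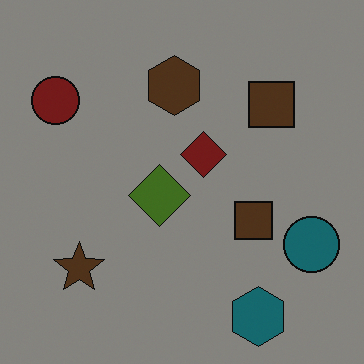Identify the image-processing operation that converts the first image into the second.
The transformation is: substantially darkened.

Every pixel — background and shapes alike — is uniformly darkened.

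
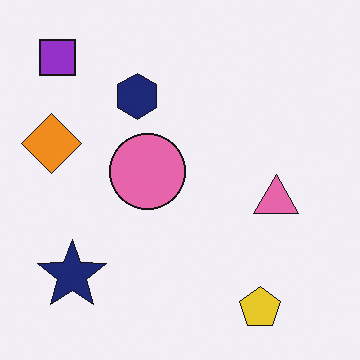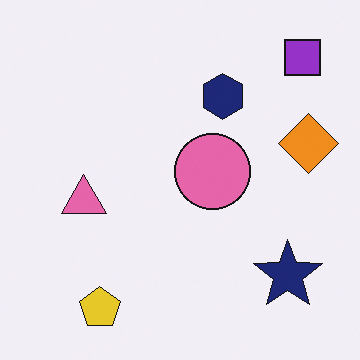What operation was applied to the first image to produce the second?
The second image is the first flipped horizontally (left ↔ right).

The orange diamond is in the left of the first image and the right of the second — shapes on opposite sides of the vertical midline have swapped in a mirror flip.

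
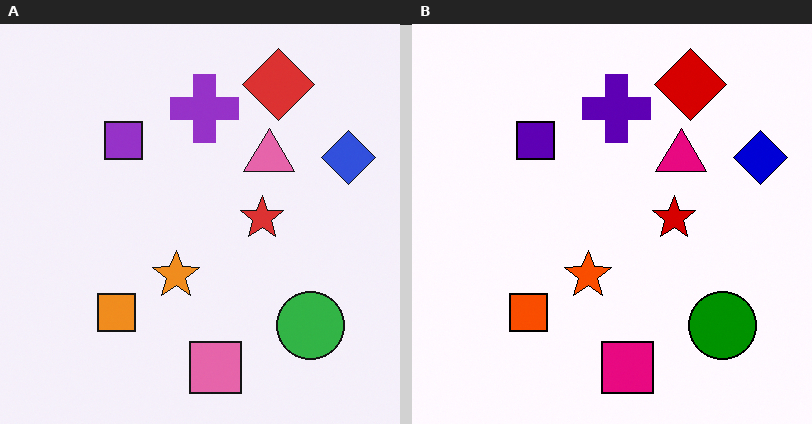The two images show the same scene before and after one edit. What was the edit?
This is the original image given much higher contrast.

Tones are pushed away from mid-grey across the whole image — a global contrast change.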